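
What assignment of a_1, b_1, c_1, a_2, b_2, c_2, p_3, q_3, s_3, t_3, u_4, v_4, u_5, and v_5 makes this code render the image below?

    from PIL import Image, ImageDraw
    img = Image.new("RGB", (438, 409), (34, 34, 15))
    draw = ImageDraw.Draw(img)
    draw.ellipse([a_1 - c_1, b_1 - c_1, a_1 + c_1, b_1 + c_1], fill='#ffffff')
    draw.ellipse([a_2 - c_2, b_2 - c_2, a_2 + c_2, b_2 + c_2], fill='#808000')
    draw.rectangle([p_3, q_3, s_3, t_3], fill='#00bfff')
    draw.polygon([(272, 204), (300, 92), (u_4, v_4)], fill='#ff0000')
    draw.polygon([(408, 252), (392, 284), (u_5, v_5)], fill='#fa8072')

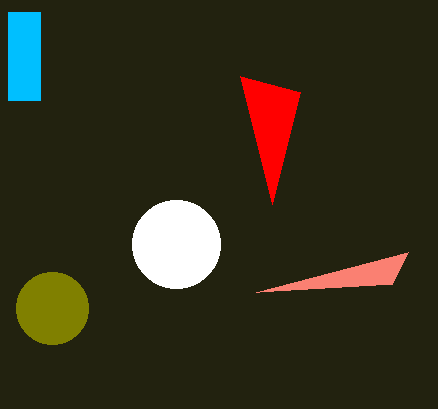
a_1 = 176; b_1 = 244; c_1 = 44; a_2 = 52; b_2 = 308; c_2 = 36; p_3 = 8; q_3 = 12; s_3 = 40; t_3 = 100; u_4 = 240; v_4 = 76; u_5 = 256; v_5 = 292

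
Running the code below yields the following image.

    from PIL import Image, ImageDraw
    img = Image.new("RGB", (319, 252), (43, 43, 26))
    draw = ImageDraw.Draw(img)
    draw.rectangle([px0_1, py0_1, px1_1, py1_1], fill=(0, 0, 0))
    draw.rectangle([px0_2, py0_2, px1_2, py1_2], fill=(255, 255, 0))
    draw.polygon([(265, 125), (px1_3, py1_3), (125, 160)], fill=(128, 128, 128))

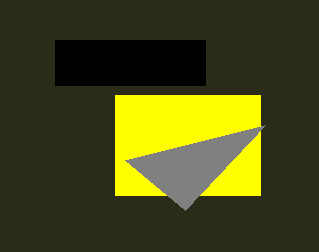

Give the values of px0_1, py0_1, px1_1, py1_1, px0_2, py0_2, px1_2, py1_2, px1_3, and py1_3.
px0_1 = 55; py0_1 = 40; px1_1 = 205; py1_1 = 85; px0_2 = 115; py0_2 = 95; px1_2 = 260; py1_2 = 195; px1_3 = 185; py1_3 = 210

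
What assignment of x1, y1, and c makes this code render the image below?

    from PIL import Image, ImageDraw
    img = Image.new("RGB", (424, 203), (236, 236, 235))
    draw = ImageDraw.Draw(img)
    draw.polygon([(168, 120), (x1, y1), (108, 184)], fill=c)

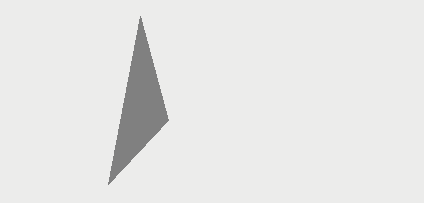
x1 = 140; y1 = 16; c = 'gray'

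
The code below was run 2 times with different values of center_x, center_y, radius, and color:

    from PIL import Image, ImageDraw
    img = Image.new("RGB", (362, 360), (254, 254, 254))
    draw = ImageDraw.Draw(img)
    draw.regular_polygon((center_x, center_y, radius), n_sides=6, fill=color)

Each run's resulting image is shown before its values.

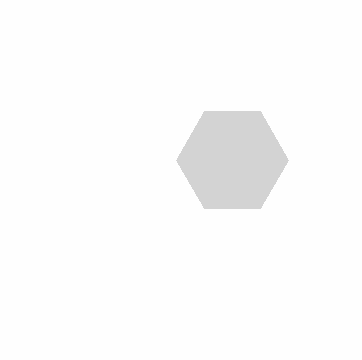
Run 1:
center_x = 232; center_y = 160; radius = 56; color = 'lightgray'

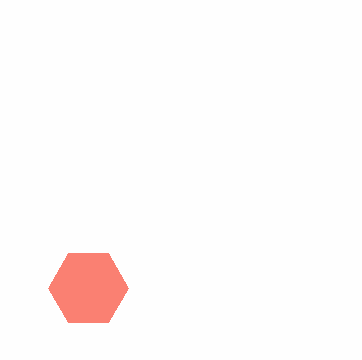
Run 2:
center_x = 88, center_y = 288, radius = 40, color = 'salmon'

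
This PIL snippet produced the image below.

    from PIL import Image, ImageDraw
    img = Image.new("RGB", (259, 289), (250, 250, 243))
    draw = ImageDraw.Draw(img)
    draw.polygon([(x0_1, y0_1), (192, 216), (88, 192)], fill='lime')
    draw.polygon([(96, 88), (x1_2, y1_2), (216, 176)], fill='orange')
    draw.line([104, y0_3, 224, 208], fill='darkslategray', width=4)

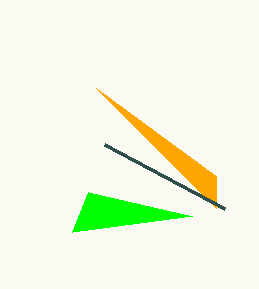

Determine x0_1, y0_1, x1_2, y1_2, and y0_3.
x0_1 = 72, y0_1 = 232, x1_2 = 216, y1_2 = 208, y0_3 = 144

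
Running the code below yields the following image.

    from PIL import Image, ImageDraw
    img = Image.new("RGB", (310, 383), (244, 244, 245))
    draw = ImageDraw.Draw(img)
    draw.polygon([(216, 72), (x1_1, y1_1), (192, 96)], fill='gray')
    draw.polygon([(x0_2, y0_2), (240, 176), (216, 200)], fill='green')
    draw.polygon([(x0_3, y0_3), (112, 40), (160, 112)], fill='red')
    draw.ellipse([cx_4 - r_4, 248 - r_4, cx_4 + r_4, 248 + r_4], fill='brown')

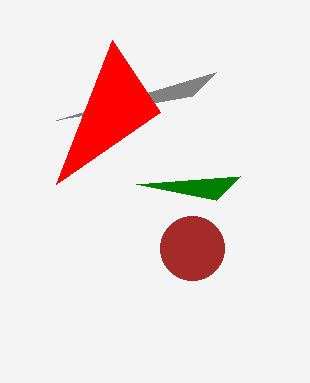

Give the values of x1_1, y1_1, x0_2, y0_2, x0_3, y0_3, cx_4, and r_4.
x1_1 = 56; y1_1 = 120; x0_2 = 136; y0_2 = 184; x0_3 = 56; y0_3 = 184; cx_4 = 192; r_4 = 32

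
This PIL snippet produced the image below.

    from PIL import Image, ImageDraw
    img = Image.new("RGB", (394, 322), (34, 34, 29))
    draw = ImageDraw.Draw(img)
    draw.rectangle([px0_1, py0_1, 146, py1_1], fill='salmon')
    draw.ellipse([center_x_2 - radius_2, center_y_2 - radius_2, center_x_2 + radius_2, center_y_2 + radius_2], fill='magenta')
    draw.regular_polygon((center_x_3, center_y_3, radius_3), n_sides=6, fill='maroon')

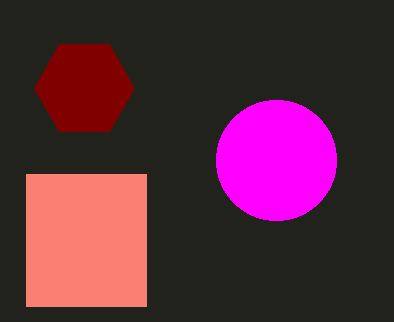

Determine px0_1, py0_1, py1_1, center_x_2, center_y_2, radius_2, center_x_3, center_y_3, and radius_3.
px0_1 = 26
py0_1 = 174
py1_1 = 306
center_x_2 = 276
center_y_2 = 160
radius_2 = 60
center_x_3 = 84
center_y_3 = 88
radius_3 = 50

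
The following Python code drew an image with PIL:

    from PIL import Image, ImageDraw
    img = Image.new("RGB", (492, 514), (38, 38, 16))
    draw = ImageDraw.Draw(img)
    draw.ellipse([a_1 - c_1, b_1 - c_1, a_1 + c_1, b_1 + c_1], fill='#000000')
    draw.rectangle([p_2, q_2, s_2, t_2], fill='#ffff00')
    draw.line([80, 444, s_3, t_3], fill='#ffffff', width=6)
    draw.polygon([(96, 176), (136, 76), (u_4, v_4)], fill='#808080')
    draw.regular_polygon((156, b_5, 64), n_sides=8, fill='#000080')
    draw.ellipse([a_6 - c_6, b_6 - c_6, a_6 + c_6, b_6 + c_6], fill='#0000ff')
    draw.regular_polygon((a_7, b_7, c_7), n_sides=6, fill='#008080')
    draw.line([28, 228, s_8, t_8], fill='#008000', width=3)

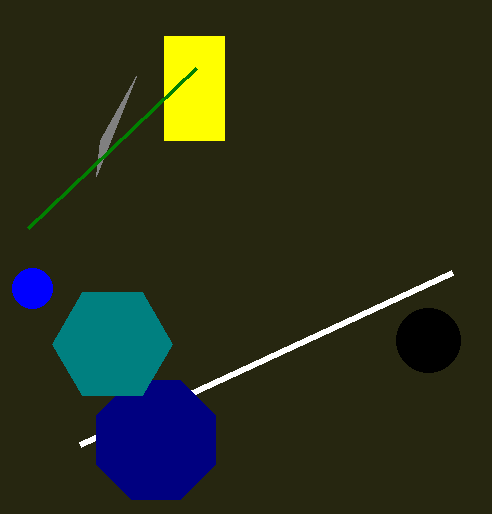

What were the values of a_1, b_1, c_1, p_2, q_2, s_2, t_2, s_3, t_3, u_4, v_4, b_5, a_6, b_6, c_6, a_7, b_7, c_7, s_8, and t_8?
a_1 = 428; b_1 = 340; c_1 = 32; p_2 = 164; q_2 = 36; s_2 = 224; t_2 = 140; s_3 = 452; t_3 = 272; u_4 = 100; v_4 = 140; b_5 = 440; a_6 = 32; b_6 = 288; c_6 = 20; a_7 = 112; b_7 = 344; c_7 = 60; s_8 = 196; t_8 = 68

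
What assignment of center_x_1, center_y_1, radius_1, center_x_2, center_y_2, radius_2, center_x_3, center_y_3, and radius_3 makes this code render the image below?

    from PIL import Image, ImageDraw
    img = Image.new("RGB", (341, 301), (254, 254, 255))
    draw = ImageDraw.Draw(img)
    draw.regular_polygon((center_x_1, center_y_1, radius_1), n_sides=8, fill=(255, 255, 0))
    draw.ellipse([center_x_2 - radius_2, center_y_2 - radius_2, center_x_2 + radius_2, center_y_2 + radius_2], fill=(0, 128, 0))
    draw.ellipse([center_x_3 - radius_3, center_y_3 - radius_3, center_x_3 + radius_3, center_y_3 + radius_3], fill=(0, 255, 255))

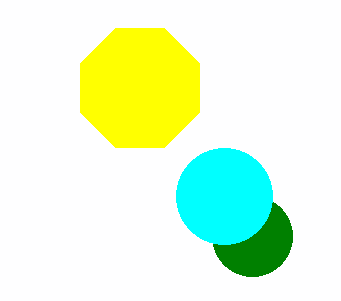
center_x_1 = 140; center_y_1 = 88; radius_1 = 64; center_x_2 = 252; center_y_2 = 236; radius_2 = 40; center_x_3 = 224; center_y_3 = 196; radius_3 = 48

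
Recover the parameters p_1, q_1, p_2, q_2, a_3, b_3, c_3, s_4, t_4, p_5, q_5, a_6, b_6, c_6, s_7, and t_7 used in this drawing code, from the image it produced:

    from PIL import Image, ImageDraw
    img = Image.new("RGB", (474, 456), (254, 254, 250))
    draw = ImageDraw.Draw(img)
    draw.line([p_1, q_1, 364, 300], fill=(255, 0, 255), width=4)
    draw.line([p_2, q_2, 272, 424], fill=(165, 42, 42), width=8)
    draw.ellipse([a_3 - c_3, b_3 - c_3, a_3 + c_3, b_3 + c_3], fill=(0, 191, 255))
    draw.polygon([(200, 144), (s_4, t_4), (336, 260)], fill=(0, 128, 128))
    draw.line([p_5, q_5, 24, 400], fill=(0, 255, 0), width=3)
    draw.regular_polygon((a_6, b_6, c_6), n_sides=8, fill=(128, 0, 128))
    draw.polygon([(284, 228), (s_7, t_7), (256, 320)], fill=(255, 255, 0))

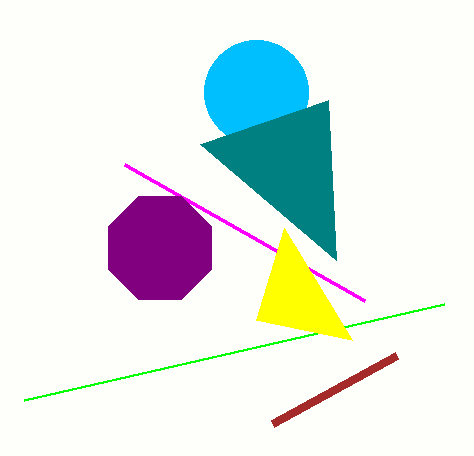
p_1 = 124, q_1 = 164, p_2 = 396, q_2 = 356, a_3 = 256, b_3 = 92, c_3 = 52, s_4 = 328, t_4 = 100, p_5 = 444, q_5 = 304, a_6 = 160, b_6 = 248, c_6 = 56, s_7 = 352, t_7 = 340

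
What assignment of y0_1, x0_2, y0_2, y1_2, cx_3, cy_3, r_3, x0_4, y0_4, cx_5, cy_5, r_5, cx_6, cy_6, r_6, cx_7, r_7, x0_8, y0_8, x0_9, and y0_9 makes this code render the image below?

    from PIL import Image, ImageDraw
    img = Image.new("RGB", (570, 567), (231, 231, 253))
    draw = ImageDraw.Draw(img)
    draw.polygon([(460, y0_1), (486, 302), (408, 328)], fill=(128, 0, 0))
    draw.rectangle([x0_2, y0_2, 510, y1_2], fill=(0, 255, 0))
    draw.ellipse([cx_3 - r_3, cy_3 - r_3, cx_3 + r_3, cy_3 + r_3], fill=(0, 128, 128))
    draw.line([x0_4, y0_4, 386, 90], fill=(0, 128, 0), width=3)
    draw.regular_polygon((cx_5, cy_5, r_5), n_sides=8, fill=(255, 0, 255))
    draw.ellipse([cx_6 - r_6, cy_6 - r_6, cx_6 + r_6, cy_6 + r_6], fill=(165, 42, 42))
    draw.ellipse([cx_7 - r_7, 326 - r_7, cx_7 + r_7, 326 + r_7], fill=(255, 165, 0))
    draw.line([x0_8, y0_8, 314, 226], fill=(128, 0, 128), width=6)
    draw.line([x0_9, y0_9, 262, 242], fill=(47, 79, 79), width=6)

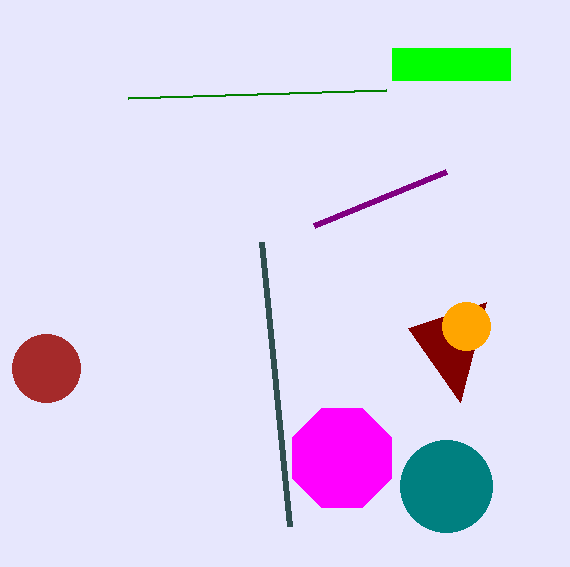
y0_1 = 402
x0_2 = 392
y0_2 = 48
y1_2 = 80
cx_3 = 446
cy_3 = 486
r_3 = 46
x0_4 = 128
y0_4 = 98
cx_5 = 342
cy_5 = 458
r_5 = 54
cx_6 = 46
cy_6 = 368
r_6 = 34
cx_7 = 466
r_7 = 24
x0_8 = 446
y0_8 = 172
x0_9 = 290
y0_9 = 526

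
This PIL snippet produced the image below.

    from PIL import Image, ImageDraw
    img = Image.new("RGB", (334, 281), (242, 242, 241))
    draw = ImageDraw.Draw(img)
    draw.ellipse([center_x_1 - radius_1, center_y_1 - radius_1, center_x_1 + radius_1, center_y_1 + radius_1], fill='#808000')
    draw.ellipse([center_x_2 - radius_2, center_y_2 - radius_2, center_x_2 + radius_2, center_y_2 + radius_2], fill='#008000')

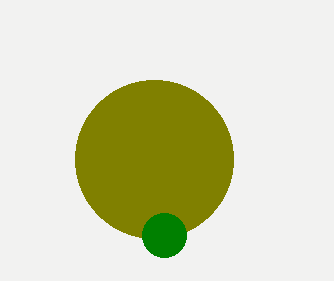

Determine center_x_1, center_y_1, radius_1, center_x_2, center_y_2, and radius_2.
center_x_1 = 154
center_y_1 = 159
radius_1 = 79
center_x_2 = 164
center_y_2 = 235
radius_2 = 22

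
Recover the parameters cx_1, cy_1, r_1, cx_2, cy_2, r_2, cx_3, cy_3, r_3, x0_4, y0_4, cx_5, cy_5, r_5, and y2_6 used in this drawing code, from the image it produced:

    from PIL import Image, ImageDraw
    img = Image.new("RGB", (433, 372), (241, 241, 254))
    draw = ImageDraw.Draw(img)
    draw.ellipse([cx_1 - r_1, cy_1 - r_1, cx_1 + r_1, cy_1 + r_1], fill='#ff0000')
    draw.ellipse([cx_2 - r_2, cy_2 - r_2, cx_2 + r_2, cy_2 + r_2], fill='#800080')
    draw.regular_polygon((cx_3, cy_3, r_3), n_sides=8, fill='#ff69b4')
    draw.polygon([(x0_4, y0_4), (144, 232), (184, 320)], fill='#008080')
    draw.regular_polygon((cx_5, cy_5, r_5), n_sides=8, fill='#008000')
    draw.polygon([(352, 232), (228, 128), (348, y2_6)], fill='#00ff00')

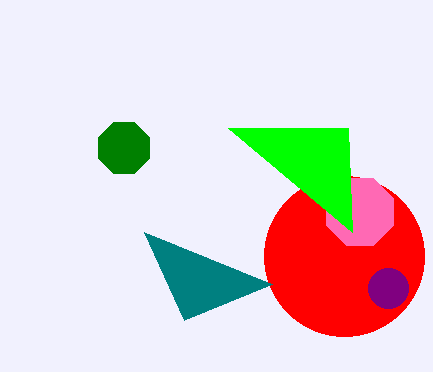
cx_1 = 344
cy_1 = 256
r_1 = 80
cx_2 = 388
cy_2 = 288
r_2 = 20
cx_3 = 360
cy_3 = 212
r_3 = 36
x0_4 = 272
y0_4 = 284
cx_5 = 124
cy_5 = 148
r_5 = 28
y2_6 = 128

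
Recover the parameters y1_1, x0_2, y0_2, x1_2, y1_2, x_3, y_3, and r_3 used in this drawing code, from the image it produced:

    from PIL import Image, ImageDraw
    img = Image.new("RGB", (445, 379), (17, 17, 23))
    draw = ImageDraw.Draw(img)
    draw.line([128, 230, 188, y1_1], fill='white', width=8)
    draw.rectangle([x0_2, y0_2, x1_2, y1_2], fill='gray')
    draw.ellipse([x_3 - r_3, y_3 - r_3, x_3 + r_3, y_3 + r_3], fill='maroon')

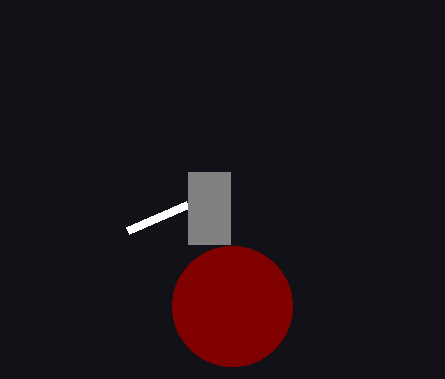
y1_1 = 204
x0_2 = 188
y0_2 = 172
x1_2 = 230
y1_2 = 244
x_3 = 232
y_3 = 306
r_3 = 60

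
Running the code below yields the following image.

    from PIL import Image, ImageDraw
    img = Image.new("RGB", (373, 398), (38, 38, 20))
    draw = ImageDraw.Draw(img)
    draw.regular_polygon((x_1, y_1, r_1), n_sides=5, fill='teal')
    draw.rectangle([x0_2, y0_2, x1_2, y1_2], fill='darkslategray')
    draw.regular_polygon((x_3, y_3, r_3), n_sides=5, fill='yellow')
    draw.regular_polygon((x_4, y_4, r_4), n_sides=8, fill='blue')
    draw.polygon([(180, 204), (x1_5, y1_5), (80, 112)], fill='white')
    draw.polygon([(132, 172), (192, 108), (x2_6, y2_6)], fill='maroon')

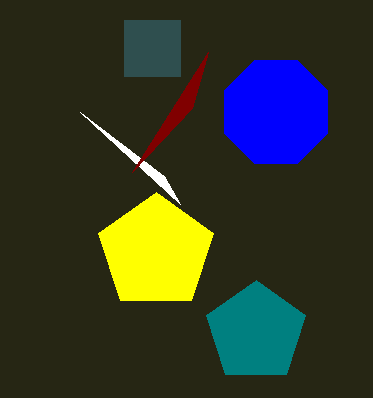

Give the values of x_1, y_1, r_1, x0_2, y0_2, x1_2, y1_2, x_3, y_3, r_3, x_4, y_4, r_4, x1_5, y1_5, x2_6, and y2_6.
x_1 = 256
y_1 = 332
r_1 = 52
x0_2 = 124
y0_2 = 20
x1_2 = 180
y1_2 = 76
x_3 = 156
y_3 = 252
r_3 = 60
x_4 = 276
y_4 = 112
r_4 = 56
x1_5 = 164
y1_5 = 176
x2_6 = 208
y2_6 = 52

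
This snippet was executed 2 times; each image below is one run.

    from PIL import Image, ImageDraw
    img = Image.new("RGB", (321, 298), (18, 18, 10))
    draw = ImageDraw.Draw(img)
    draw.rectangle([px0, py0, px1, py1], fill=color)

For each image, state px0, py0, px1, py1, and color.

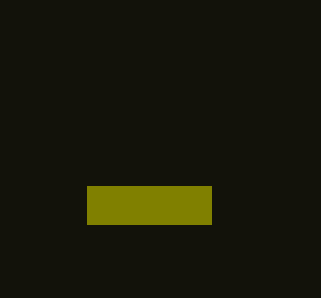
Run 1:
px0 = 87, py0 = 186, px1 = 211, py1 = 224, color = 'olive'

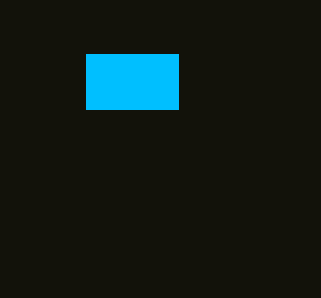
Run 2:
px0 = 86; py0 = 54; px1 = 178; py1 = 109; color = 'deepskyblue'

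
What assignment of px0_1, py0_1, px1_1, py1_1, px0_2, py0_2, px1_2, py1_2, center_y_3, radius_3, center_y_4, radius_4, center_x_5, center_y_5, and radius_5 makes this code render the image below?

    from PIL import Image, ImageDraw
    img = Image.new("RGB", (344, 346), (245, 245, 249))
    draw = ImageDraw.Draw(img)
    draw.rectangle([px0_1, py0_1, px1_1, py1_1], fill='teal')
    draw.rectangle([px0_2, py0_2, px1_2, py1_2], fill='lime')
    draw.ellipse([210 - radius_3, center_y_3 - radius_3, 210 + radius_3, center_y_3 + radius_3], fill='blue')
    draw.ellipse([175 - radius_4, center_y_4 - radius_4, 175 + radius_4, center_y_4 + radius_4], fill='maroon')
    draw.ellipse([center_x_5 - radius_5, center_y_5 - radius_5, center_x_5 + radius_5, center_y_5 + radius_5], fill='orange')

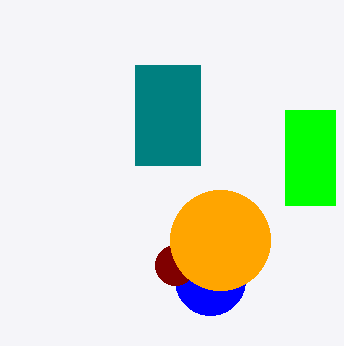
px0_1 = 135; py0_1 = 65; px1_1 = 200; py1_1 = 165; px0_2 = 285; py0_2 = 110; px1_2 = 335; py1_2 = 205; center_y_3 = 280; radius_3 = 35; center_y_4 = 265; radius_4 = 20; center_x_5 = 220; center_y_5 = 240; radius_5 = 50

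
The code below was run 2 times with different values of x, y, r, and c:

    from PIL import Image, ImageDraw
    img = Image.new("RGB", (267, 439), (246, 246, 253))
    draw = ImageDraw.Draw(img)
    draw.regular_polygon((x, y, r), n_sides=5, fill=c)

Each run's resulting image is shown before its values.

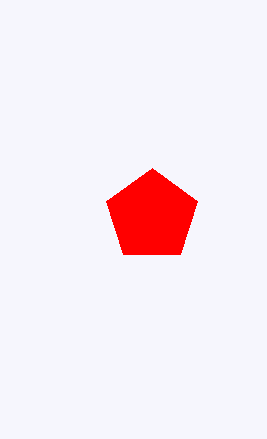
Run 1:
x = 152, y = 216, r = 48, c = 'red'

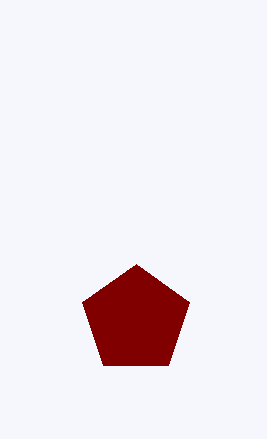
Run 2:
x = 136; y = 320; r = 56; c = 'maroon'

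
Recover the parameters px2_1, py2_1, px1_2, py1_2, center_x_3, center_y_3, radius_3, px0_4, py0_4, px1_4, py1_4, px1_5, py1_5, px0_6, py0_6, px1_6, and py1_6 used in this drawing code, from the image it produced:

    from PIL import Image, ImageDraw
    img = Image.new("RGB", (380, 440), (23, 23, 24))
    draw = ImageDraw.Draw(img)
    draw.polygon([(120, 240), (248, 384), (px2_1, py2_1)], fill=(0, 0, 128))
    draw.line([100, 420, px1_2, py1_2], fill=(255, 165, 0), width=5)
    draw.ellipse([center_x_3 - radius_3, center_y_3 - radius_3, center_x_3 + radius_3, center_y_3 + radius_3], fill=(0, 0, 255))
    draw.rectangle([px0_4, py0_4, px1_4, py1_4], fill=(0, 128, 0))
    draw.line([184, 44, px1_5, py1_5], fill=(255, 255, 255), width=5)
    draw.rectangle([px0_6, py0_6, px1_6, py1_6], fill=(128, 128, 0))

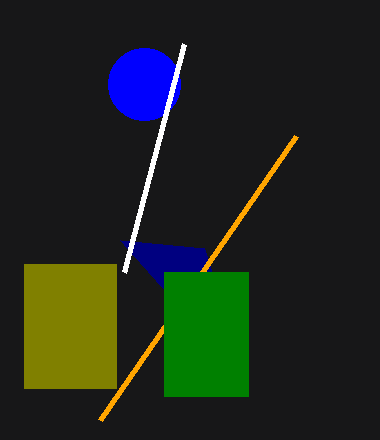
px2_1 = 204; py2_1 = 248; px1_2 = 296; py1_2 = 136; center_x_3 = 144; center_y_3 = 84; radius_3 = 36; px0_4 = 164; py0_4 = 272; px1_4 = 248; py1_4 = 396; px1_5 = 124; py1_5 = 272; px0_6 = 24; py0_6 = 264; px1_6 = 116; py1_6 = 388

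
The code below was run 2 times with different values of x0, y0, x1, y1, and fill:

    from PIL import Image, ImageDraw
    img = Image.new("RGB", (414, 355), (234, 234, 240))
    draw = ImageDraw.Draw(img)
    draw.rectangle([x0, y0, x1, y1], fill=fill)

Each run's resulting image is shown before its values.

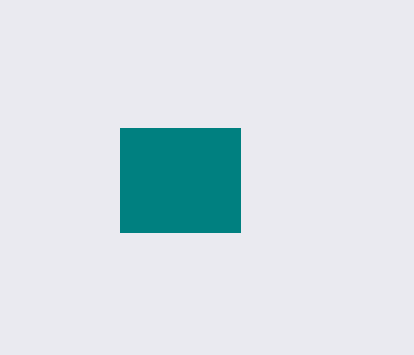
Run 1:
x0 = 120; y0 = 128; x1 = 240; y1 = 232; fill = 'teal'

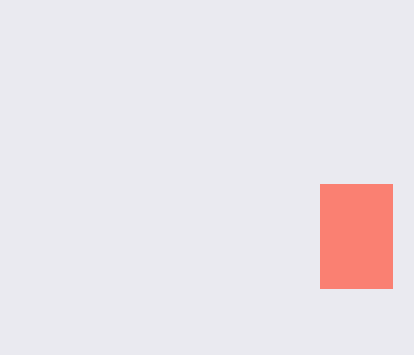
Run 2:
x0 = 320; y0 = 184; x1 = 392; y1 = 288; fill = 'salmon'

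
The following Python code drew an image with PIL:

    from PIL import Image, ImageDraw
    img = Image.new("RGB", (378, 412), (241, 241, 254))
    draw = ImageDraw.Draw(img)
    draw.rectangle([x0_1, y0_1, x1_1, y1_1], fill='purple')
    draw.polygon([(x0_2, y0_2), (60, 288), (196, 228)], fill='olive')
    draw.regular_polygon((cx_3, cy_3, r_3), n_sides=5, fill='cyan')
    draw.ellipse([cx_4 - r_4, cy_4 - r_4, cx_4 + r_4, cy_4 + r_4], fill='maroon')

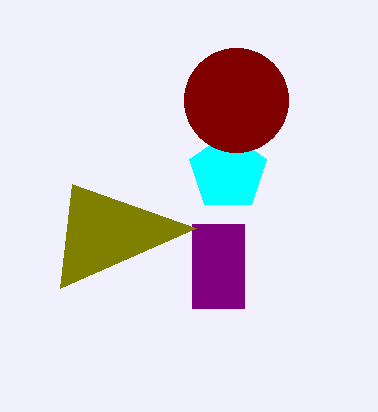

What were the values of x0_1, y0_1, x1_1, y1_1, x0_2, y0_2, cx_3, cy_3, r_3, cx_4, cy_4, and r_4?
x0_1 = 192
y0_1 = 224
x1_1 = 244
y1_1 = 308
x0_2 = 72
y0_2 = 184
cx_3 = 228
cy_3 = 172
r_3 = 40
cx_4 = 236
cy_4 = 100
r_4 = 52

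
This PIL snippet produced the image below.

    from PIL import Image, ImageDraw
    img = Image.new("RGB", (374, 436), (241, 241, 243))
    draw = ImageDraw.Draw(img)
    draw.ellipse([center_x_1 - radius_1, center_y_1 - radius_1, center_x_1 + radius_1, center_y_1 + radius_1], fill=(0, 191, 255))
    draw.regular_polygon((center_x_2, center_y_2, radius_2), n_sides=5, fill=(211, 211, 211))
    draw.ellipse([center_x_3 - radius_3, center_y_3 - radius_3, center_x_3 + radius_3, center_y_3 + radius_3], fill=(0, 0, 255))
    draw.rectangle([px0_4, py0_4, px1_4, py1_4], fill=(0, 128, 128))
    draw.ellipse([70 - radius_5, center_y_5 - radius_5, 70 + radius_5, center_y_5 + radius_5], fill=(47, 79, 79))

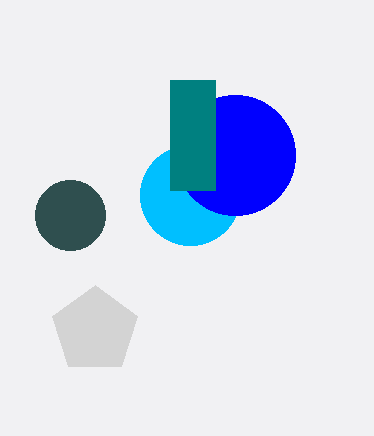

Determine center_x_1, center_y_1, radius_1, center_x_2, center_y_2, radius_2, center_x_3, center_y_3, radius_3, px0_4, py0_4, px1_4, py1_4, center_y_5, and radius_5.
center_x_1 = 190; center_y_1 = 195; radius_1 = 50; center_x_2 = 95; center_y_2 = 330; radius_2 = 45; center_x_3 = 235; center_y_3 = 155; radius_3 = 60; px0_4 = 170; py0_4 = 80; px1_4 = 215; py1_4 = 190; center_y_5 = 215; radius_5 = 35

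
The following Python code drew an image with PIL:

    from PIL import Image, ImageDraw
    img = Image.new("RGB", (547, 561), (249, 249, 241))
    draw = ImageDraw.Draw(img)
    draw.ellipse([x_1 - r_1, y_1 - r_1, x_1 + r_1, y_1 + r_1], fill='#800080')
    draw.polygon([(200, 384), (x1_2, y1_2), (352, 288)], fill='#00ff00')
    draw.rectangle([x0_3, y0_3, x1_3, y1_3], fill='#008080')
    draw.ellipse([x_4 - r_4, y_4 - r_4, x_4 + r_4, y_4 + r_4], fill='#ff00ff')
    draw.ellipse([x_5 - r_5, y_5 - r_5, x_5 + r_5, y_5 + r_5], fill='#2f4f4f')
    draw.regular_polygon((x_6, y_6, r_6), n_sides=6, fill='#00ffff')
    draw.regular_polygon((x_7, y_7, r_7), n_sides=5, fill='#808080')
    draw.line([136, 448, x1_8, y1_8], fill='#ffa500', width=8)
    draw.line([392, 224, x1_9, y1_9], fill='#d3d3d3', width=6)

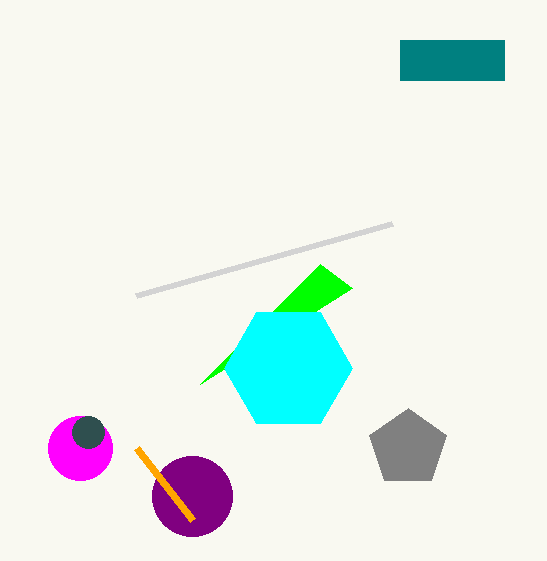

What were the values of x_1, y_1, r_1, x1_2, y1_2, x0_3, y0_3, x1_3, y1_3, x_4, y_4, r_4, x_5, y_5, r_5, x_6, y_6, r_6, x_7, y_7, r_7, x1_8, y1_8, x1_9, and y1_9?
x_1 = 192; y_1 = 496; r_1 = 40; x1_2 = 320; y1_2 = 264; x0_3 = 400; y0_3 = 40; x1_3 = 504; y1_3 = 80; x_4 = 80; y_4 = 448; r_4 = 32; x_5 = 88; y_5 = 432; r_5 = 16; x_6 = 288; y_6 = 368; r_6 = 64; x_7 = 408; y_7 = 448; r_7 = 40; x1_8 = 192; y1_8 = 520; x1_9 = 136; y1_9 = 296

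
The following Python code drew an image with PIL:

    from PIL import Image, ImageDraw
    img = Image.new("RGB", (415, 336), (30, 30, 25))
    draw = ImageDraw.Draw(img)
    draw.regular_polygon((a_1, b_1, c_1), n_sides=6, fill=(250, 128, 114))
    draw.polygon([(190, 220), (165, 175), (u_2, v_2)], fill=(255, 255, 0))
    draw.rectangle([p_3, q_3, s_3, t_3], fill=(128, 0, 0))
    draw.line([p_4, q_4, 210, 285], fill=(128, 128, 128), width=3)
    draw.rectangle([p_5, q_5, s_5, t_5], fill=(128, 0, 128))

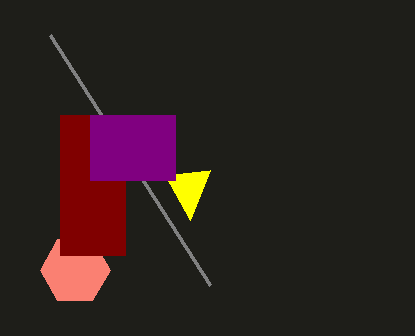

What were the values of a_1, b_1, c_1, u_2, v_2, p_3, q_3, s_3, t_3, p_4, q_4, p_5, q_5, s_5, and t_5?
a_1 = 75; b_1 = 270; c_1 = 35; u_2 = 210; v_2 = 170; p_3 = 60; q_3 = 115; s_3 = 125; t_3 = 255; p_4 = 50; q_4 = 35; p_5 = 90; q_5 = 115; s_5 = 175; t_5 = 180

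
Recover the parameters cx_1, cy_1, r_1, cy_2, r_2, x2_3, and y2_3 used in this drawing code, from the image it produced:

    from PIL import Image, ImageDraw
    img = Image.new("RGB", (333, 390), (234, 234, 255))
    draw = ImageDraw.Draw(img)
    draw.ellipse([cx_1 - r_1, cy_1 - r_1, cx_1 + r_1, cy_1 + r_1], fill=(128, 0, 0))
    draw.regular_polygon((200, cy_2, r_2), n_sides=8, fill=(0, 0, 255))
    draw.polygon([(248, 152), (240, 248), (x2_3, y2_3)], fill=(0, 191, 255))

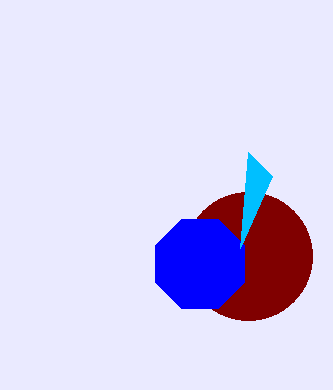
cx_1 = 248
cy_1 = 256
r_1 = 64
cy_2 = 264
r_2 = 48
x2_3 = 272
y2_3 = 176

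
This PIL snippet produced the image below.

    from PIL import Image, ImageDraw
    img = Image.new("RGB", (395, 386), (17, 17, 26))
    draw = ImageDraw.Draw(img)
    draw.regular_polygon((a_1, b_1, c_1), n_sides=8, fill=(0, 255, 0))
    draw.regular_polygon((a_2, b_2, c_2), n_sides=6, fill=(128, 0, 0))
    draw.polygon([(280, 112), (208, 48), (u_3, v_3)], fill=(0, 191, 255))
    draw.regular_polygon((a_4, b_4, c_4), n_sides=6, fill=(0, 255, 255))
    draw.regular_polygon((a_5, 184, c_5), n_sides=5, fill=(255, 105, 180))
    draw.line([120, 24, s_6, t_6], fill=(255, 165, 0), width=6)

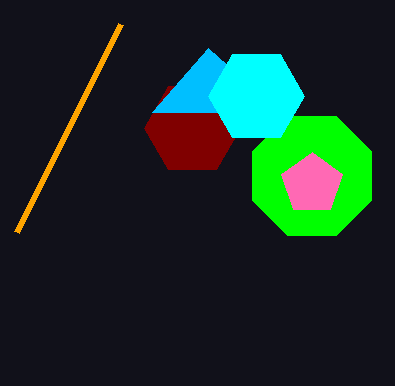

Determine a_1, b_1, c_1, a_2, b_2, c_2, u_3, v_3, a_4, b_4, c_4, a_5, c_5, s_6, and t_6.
a_1 = 312
b_1 = 176
c_1 = 64
a_2 = 192
b_2 = 128
c_2 = 48
u_3 = 152
v_3 = 112
a_4 = 256
b_4 = 96
c_4 = 48
a_5 = 312
c_5 = 32
s_6 = 16
t_6 = 232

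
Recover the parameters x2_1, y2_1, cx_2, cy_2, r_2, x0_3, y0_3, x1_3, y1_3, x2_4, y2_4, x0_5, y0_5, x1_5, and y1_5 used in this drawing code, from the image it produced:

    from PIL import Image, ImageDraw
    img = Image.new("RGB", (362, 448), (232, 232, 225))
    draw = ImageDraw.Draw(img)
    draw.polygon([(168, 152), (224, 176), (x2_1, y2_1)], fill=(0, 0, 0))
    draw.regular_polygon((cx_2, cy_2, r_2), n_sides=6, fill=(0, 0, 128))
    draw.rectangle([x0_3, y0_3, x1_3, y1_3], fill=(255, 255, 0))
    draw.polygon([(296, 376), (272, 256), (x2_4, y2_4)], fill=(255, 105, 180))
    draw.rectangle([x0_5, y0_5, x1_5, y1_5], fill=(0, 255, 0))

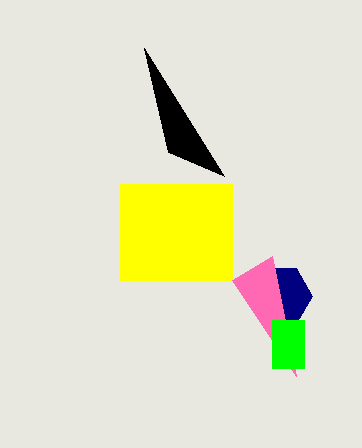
x2_1 = 144; y2_1 = 48; cx_2 = 280; cy_2 = 296; r_2 = 32; x0_3 = 120; y0_3 = 184; x1_3 = 232; y1_3 = 280; x2_4 = 232; y2_4 = 280; x0_5 = 272; y0_5 = 320; x1_5 = 304; y1_5 = 368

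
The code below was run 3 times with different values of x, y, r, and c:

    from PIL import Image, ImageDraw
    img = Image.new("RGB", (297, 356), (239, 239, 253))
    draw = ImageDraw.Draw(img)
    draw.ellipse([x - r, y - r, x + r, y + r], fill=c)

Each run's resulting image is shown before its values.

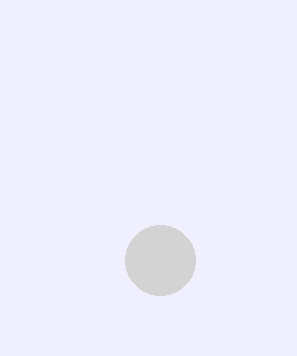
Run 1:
x = 160; y = 260; r = 35; c = 'lightgray'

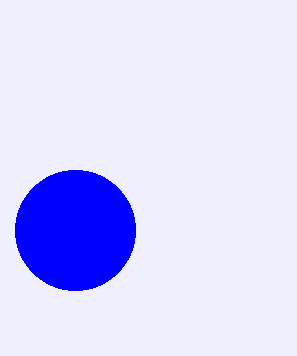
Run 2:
x = 75, y = 230, r = 60, c = 'blue'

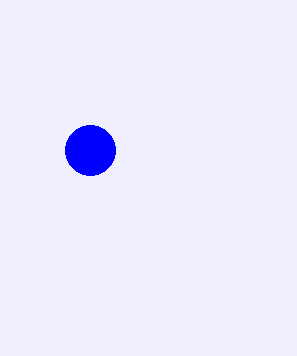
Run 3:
x = 90; y = 150; r = 25; c = 'blue'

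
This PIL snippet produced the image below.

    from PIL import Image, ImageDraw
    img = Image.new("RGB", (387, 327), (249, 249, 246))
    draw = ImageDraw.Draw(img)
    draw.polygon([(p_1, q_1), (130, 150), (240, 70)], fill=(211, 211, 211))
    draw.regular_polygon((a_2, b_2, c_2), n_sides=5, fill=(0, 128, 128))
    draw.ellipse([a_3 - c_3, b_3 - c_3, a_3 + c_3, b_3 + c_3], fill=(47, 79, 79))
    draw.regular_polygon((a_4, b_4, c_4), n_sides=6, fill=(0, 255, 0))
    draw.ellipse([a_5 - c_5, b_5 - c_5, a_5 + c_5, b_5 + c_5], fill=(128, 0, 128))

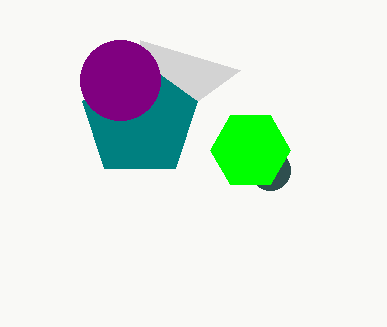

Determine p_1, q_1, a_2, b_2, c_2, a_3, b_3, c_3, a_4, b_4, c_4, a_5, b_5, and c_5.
p_1 = 140, q_1 = 40, a_2 = 140, b_2 = 120, c_2 = 60, a_3 = 270, b_3 = 170, c_3 = 20, a_4 = 250, b_4 = 150, c_4 = 40, a_5 = 120, b_5 = 80, c_5 = 40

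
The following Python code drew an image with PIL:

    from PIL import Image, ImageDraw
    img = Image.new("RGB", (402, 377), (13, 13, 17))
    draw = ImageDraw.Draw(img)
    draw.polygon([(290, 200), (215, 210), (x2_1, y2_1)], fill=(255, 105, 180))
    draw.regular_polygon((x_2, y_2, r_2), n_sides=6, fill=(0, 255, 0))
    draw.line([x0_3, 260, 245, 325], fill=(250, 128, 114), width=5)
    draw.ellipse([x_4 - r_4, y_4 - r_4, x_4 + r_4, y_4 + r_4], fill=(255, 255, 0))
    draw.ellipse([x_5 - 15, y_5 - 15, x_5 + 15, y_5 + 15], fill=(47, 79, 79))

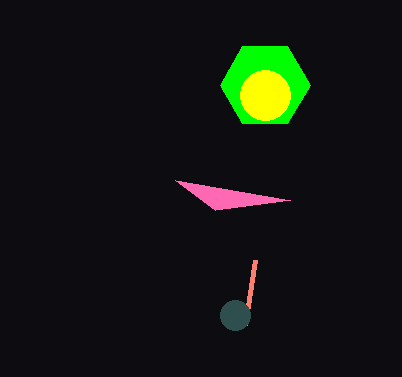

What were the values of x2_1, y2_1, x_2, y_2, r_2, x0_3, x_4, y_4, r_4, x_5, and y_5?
x2_1 = 175
y2_1 = 180
x_2 = 265
y_2 = 85
r_2 = 45
x0_3 = 255
x_4 = 265
y_4 = 95
r_4 = 25
x_5 = 235
y_5 = 315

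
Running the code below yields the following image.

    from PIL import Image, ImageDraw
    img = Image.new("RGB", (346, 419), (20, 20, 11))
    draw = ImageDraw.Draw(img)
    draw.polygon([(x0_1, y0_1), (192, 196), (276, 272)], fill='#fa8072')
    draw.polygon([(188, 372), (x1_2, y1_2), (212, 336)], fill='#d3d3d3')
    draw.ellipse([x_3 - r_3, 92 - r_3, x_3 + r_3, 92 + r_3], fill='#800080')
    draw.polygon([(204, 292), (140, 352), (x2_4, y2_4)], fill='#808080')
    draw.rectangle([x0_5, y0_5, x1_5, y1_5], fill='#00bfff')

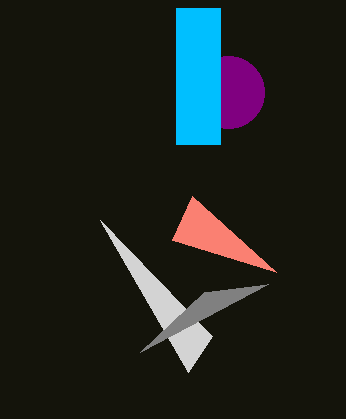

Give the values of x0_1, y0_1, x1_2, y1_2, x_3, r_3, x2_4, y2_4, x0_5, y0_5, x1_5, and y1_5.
x0_1 = 172, y0_1 = 240, x1_2 = 100, y1_2 = 220, x_3 = 228, r_3 = 36, x2_4 = 268, y2_4 = 284, x0_5 = 176, y0_5 = 8, x1_5 = 220, y1_5 = 144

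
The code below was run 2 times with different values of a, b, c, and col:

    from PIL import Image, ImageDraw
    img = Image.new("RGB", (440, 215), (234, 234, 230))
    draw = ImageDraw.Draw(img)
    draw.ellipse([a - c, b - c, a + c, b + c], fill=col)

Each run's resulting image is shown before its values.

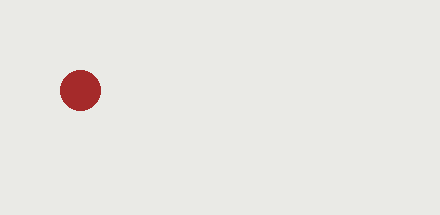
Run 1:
a = 80, b = 90, c = 20, col = 'brown'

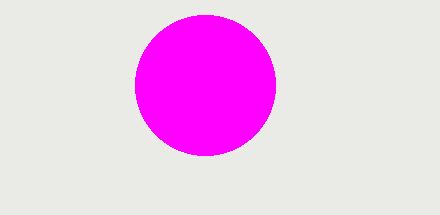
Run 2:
a = 205
b = 85
c = 70
col = 'magenta'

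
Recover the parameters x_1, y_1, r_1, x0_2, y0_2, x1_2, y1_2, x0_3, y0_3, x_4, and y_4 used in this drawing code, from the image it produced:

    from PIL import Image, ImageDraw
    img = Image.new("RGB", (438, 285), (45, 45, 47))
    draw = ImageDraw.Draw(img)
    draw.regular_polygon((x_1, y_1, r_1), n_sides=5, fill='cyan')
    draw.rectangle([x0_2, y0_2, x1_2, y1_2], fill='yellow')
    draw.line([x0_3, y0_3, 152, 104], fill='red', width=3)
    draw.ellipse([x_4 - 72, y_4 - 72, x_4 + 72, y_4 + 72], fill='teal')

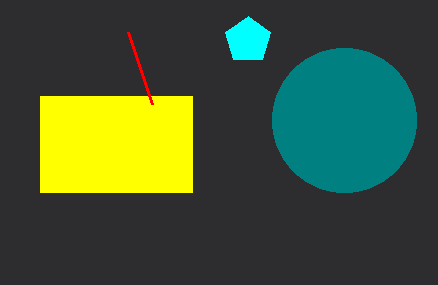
x_1 = 248
y_1 = 40
r_1 = 24
x0_2 = 40
y0_2 = 96
x1_2 = 192
y1_2 = 192
x0_3 = 128
y0_3 = 32
x_4 = 344
y_4 = 120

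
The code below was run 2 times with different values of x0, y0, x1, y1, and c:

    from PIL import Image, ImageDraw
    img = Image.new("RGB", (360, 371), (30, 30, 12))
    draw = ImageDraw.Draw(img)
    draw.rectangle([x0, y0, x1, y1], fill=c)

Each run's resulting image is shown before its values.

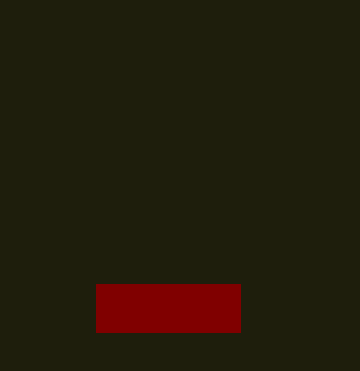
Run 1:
x0 = 96
y0 = 284
x1 = 240
y1 = 332
c = 'maroon'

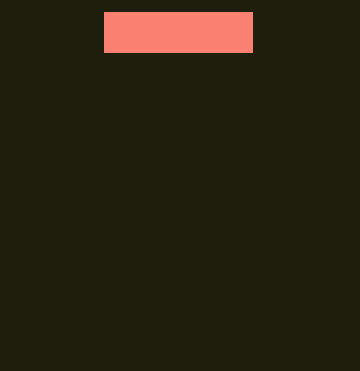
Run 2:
x0 = 104; y0 = 12; x1 = 252; y1 = 52; c = 'salmon'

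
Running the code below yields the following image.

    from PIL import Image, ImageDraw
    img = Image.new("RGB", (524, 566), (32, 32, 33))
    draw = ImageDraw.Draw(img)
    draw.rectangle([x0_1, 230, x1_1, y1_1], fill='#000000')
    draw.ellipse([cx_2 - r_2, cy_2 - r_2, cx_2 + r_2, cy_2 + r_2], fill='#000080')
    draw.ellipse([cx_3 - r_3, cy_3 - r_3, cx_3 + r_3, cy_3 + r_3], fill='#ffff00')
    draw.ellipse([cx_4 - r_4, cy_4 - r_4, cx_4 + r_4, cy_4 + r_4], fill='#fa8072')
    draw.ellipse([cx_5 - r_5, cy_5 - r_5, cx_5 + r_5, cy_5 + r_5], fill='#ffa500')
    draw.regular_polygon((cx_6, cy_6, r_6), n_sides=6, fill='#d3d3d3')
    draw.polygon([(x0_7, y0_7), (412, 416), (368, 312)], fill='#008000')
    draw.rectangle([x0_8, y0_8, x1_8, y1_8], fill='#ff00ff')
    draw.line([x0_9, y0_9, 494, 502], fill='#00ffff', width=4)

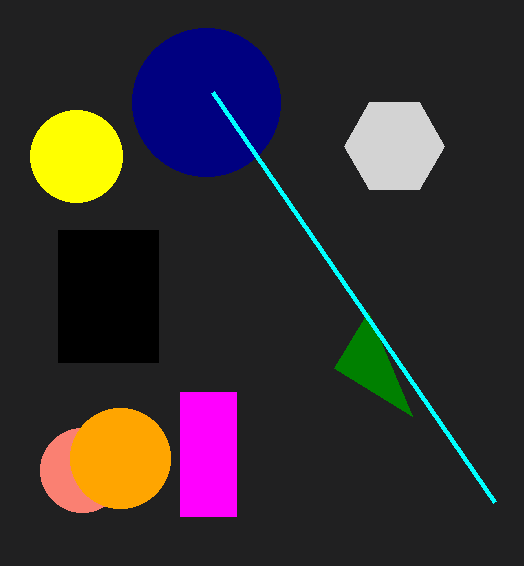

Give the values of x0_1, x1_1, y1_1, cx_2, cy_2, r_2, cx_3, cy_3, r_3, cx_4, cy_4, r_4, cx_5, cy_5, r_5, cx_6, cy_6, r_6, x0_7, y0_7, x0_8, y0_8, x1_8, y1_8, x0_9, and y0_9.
x0_1 = 58, x1_1 = 158, y1_1 = 362, cx_2 = 206, cy_2 = 102, r_2 = 74, cx_3 = 76, cy_3 = 156, r_3 = 46, cx_4 = 82, cy_4 = 470, r_4 = 42, cx_5 = 120, cy_5 = 458, r_5 = 50, cx_6 = 394, cy_6 = 146, r_6 = 50, x0_7 = 334, y0_7 = 368, x0_8 = 180, y0_8 = 392, x1_8 = 236, y1_8 = 516, x0_9 = 212, y0_9 = 92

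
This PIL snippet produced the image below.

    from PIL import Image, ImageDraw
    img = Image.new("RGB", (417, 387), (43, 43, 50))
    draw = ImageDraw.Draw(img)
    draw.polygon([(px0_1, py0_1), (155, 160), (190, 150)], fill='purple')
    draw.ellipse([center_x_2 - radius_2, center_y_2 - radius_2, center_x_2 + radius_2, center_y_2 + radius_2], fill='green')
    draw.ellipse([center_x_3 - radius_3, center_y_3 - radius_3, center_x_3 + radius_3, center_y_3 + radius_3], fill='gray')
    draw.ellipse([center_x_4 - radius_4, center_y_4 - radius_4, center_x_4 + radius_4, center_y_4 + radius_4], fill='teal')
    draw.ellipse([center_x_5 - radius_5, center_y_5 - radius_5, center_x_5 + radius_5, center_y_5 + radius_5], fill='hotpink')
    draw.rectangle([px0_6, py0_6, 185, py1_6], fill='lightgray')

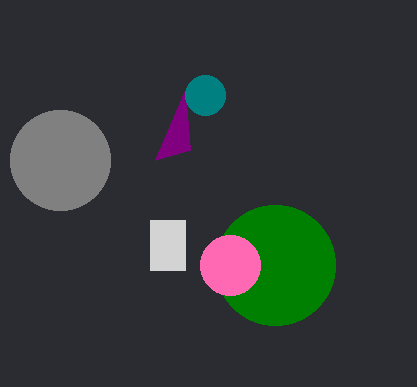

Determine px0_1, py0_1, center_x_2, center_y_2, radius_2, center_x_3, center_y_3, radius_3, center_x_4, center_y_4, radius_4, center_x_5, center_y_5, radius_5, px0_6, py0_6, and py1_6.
px0_1 = 185
py0_1 = 90
center_x_2 = 275
center_y_2 = 265
radius_2 = 60
center_x_3 = 60
center_y_3 = 160
radius_3 = 50
center_x_4 = 205
center_y_4 = 95
radius_4 = 20
center_x_5 = 230
center_y_5 = 265
radius_5 = 30
px0_6 = 150
py0_6 = 220
py1_6 = 270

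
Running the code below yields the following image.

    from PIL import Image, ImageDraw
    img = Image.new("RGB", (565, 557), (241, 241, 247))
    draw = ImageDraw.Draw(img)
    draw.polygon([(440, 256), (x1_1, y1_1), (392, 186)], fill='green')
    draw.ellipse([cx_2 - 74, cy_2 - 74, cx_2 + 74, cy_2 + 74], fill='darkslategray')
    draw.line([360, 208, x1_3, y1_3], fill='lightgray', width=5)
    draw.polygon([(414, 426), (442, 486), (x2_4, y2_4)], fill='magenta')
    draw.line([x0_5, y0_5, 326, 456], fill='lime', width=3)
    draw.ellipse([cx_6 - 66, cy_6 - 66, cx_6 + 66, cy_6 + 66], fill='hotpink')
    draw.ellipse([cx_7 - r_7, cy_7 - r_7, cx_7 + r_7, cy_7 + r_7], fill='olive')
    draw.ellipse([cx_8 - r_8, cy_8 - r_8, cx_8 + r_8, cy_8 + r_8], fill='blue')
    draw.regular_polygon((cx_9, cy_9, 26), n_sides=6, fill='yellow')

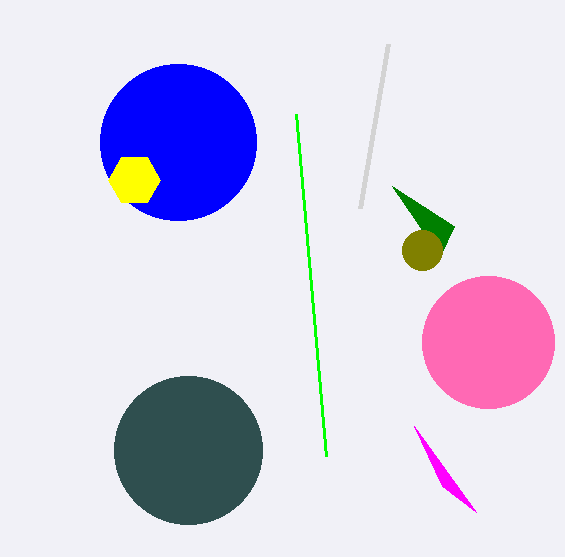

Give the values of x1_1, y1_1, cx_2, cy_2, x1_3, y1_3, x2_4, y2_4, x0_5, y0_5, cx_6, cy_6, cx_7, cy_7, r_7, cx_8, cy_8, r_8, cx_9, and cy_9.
x1_1 = 454, y1_1 = 226, cx_2 = 188, cy_2 = 450, x1_3 = 388, y1_3 = 44, x2_4 = 476, y2_4 = 512, x0_5 = 296, y0_5 = 114, cx_6 = 488, cy_6 = 342, cx_7 = 422, cy_7 = 250, r_7 = 20, cx_8 = 178, cy_8 = 142, r_8 = 78, cx_9 = 134, cy_9 = 180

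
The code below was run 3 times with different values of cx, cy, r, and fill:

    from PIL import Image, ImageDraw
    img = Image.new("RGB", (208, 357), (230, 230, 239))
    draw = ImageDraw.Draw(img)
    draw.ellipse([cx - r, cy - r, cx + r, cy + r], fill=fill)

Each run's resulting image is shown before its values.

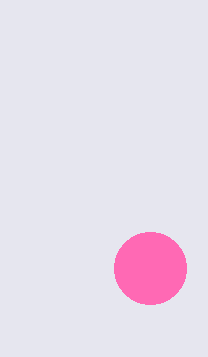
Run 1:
cx = 150
cy = 268
r = 36
fill = 'hotpink'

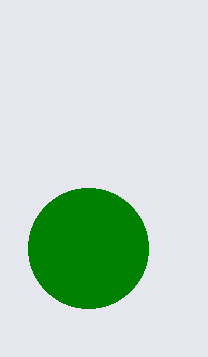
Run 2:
cx = 88
cy = 248
r = 60
fill = 'green'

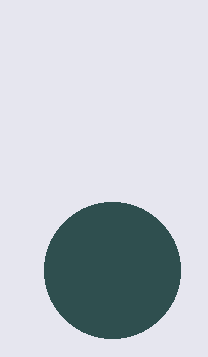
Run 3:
cx = 112
cy = 270
r = 68
fill = 'darkslategray'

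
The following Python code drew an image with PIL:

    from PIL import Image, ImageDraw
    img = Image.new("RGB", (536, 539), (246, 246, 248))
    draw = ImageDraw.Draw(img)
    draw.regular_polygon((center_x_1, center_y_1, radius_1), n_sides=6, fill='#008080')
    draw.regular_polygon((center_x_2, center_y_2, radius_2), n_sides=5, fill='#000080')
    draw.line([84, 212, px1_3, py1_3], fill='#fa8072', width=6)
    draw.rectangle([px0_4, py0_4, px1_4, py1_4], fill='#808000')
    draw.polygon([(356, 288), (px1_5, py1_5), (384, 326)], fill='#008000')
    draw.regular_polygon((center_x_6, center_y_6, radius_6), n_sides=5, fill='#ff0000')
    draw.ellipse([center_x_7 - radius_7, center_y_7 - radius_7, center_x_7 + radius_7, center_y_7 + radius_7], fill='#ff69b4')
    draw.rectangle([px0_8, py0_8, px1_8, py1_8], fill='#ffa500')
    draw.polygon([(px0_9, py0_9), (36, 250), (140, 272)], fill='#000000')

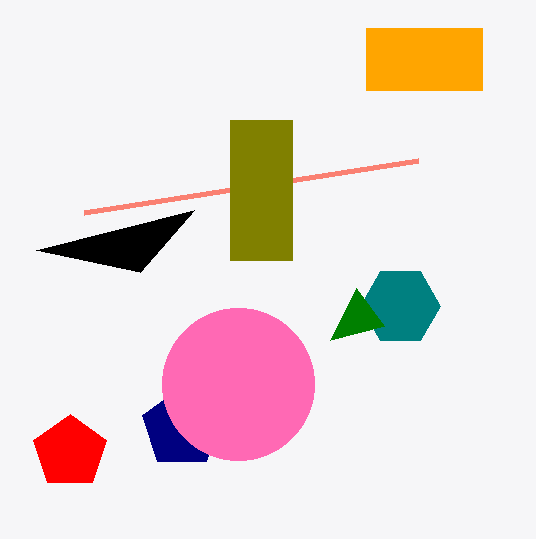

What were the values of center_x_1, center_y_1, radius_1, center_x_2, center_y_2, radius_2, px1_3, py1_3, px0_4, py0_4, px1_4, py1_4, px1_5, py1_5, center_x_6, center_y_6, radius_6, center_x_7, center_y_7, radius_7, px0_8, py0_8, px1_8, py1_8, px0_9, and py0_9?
center_x_1 = 400
center_y_1 = 306
radius_1 = 40
center_x_2 = 182
center_y_2 = 428
radius_2 = 42
px1_3 = 418
py1_3 = 160
px0_4 = 230
py0_4 = 120
px1_4 = 292
py1_4 = 260
px1_5 = 330
py1_5 = 340
center_x_6 = 70
center_y_6 = 452
radius_6 = 38
center_x_7 = 238
center_y_7 = 384
radius_7 = 76
px0_8 = 366
py0_8 = 28
px1_8 = 482
py1_8 = 90
px0_9 = 194
py0_9 = 210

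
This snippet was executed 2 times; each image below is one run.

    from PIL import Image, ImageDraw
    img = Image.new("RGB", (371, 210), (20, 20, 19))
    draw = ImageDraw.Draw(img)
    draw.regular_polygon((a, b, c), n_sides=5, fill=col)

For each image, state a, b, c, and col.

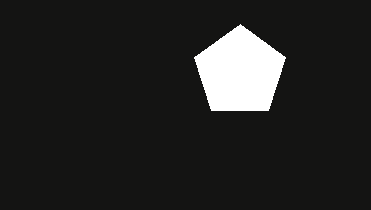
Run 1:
a = 240
b = 72
c = 48
col = 'white'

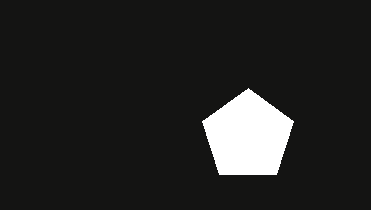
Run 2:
a = 248; b = 136; c = 48; col = 'white'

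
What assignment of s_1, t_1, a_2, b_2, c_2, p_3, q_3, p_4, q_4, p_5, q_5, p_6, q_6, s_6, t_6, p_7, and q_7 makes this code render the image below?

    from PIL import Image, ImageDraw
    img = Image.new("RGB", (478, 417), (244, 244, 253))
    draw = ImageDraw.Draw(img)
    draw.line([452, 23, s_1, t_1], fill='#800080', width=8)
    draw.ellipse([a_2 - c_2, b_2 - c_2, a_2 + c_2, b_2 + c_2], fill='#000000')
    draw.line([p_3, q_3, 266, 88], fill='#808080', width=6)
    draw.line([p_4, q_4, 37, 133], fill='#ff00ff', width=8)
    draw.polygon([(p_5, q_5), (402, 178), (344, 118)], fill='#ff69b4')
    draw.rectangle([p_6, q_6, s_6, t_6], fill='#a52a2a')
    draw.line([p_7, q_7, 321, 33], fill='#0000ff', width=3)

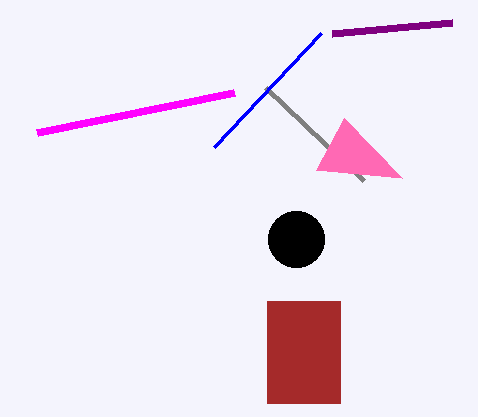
s_1 = 332, t_1 = 34, a_2 = 296, b_2 = 239, c_2 = 28, p_3 = 364, q_3 = 181, p_4 = 234, q_4 = 93, p_5 = 316, q_5 = 170, p_6 = 267, q_6 = 301, s_6 = 340, t_6 = 403, p_7 = 214, q_7 = 147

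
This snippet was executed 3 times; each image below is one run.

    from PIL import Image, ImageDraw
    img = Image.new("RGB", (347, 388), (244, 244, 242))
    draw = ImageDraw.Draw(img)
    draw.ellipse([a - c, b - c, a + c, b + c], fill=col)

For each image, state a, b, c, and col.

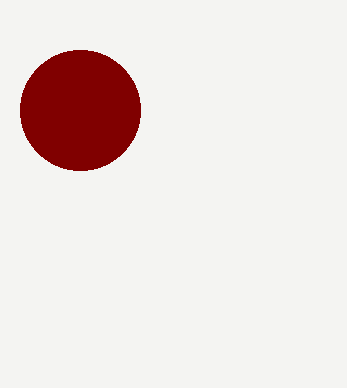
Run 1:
a = 80; b = 110; c = 60; col = 'maroon'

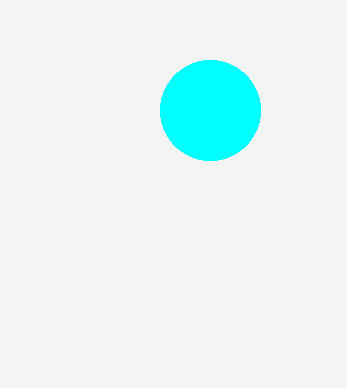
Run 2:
a = 210
b = 110
c = 50
col = 'cyan'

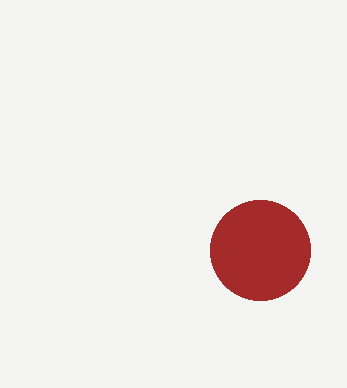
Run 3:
a = 260
b = 250
c = 50
col = 'brown'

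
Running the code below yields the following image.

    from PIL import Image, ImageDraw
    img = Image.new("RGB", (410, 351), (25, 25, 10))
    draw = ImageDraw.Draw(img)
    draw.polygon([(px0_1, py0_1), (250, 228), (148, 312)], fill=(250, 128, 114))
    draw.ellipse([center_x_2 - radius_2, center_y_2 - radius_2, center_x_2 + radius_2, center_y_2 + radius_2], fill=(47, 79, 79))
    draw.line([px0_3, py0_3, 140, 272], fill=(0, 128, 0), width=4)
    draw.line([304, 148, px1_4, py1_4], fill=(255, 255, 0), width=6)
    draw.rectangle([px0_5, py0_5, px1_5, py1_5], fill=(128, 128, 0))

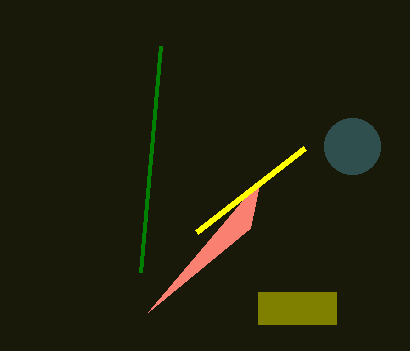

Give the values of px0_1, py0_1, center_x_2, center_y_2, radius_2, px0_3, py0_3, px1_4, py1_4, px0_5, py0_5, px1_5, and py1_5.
px0_1 = 260; py0_1 = 180; center_x_2 = 352; center_y_2 = 146; radius_2 = 28; px0_3 = 160; py0_3 = 46; px1_4 = 196; py1_4 = 232; px0_5 = 258; py0_5 = 292; px1_5 = 336; py1_5 = 324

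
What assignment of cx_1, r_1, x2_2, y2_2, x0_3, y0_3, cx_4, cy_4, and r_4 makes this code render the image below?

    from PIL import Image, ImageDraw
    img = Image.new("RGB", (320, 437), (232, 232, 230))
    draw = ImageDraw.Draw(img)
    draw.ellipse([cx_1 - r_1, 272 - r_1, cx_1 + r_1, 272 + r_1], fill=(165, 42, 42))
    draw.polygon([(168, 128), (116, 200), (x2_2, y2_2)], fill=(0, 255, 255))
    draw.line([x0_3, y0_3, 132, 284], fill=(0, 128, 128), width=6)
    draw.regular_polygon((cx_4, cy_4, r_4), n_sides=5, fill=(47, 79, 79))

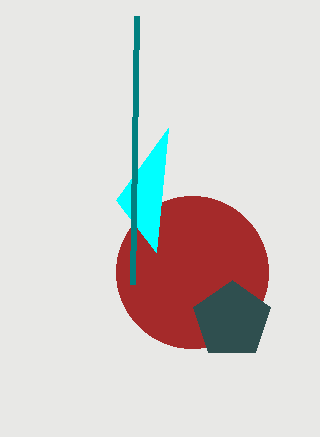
cx_1 = 192, r_1 = 76, x2_2 = 156, y2_2 = 252, x0_3 = 136, y0_3 = 16, cx_4 = 232, cy_4 = 320, r_4 = 40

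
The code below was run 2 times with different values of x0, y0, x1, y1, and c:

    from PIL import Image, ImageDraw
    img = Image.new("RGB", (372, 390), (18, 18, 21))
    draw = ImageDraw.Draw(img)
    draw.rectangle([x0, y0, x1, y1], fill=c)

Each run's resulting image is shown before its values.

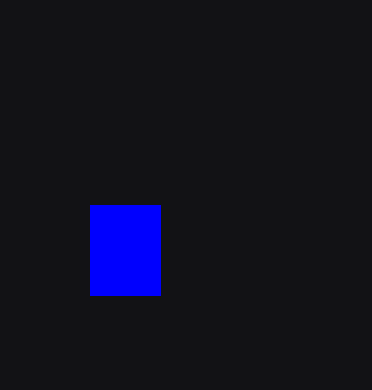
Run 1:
x0 = 90, y0 = 205, x1 = 160, y1 = 295, c = 'blue'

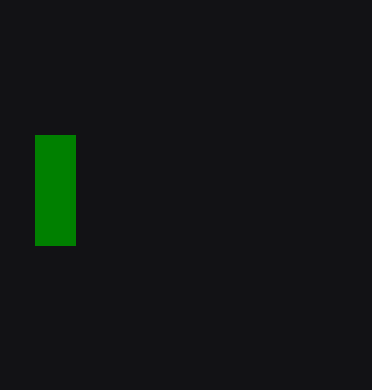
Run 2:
x0 = 35; y0 = 135; x1 = 75; y1 = 245; c = 'green'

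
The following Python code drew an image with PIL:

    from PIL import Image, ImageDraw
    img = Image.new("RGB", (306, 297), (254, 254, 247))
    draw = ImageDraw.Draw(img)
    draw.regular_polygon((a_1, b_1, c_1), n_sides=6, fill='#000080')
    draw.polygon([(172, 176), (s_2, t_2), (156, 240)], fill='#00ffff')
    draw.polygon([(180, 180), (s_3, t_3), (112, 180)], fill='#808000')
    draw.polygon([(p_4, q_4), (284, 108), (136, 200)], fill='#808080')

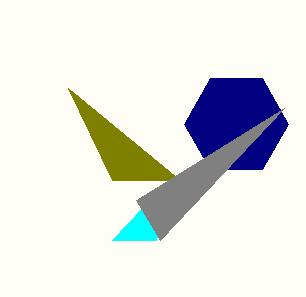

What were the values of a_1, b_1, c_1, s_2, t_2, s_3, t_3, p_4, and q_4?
a_1 = 236; b_1 = 124; c_1 = 52; s_2 = 112; t_2 = 240; s_3 = 68; t_3 = 88; p_4 = 160; q_4 = 240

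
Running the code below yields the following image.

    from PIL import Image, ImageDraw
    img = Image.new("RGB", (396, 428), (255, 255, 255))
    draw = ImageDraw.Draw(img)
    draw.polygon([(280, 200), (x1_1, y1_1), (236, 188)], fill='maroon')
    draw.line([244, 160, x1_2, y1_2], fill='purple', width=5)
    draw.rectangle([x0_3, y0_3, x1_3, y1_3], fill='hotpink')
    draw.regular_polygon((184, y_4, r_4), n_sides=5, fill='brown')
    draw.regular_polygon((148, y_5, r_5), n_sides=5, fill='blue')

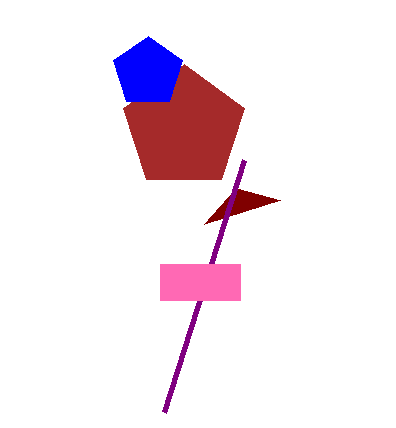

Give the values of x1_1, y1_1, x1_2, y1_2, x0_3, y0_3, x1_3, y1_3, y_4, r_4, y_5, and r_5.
x1_1 = 204, y1_1 = 224, x1_2 = 164, y1_2 = 412, x0_3 = 160, y0_3 = 264, x1_3 = 240, y1_3 = 300, y_4 = 128, r_4 = 64, y_5 = 72, r_5 = 36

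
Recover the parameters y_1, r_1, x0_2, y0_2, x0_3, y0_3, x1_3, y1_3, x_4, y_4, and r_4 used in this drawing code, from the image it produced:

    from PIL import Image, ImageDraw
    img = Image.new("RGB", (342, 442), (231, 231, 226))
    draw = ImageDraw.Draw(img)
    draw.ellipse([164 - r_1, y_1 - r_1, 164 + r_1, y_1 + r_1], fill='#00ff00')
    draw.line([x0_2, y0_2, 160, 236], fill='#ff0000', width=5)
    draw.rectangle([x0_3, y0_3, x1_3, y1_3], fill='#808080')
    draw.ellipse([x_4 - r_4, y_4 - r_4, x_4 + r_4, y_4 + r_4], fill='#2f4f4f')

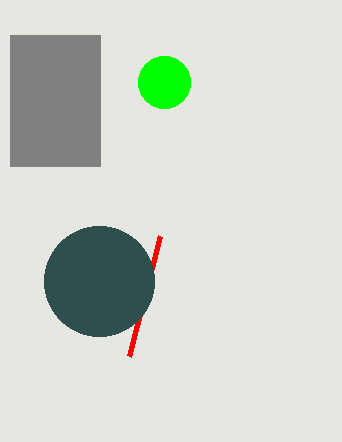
y_1 = 82
r_1 = 26
x0_2 = 129
y0_2 = 356
x0_3 = 10
y0_3 = 35
x1_3 = 100
y1_3 = 166
x_4 = 99
y_4 = 281
r_4 = 55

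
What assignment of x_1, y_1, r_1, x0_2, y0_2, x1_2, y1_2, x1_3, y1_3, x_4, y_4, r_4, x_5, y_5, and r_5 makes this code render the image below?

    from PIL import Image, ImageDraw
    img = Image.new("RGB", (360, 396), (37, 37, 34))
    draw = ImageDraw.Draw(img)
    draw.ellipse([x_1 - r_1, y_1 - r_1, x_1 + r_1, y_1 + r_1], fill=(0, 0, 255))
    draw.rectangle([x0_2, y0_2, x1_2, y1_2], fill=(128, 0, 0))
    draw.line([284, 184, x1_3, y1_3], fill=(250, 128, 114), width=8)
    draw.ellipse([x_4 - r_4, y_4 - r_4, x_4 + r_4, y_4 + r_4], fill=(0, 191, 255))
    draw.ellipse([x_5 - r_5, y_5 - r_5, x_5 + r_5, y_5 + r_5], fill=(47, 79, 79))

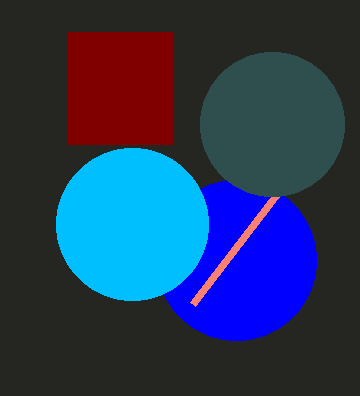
x_1 = 236; y_1 = 260; r_1 = 80; x0_2 = 68; y0_2 = 32; x1_2 = 172; y1_2 = 144; x1_3 = 192; y1_3 = 304; x_4 = 132; y_4 = 224; r_4 = 76; x_5 = 272; y_5 = 124; r_5 = 72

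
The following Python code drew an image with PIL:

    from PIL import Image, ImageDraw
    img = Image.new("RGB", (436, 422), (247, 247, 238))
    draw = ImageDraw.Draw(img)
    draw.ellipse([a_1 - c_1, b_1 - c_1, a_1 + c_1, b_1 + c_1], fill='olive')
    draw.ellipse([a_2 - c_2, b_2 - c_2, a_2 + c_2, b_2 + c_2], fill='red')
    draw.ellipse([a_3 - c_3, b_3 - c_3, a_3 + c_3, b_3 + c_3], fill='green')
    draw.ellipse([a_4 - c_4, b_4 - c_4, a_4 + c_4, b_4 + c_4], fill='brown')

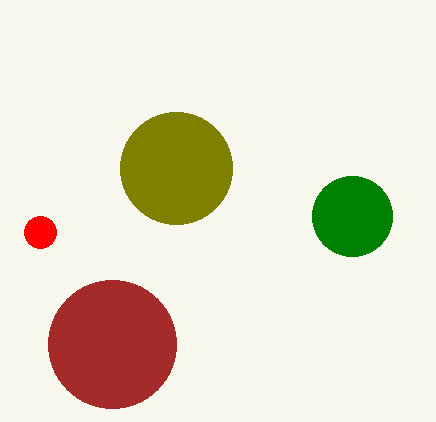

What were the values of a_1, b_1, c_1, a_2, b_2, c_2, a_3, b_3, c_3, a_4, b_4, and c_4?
a_1 = 176; b_1 = 168; c_1 = 56; a_2 = 40; b_2 = 232; c_2 = 16; a_3 = 352; b_3 = 216; c_3 = 40; a_4 = 112; b_4 = 344; c_4 = 64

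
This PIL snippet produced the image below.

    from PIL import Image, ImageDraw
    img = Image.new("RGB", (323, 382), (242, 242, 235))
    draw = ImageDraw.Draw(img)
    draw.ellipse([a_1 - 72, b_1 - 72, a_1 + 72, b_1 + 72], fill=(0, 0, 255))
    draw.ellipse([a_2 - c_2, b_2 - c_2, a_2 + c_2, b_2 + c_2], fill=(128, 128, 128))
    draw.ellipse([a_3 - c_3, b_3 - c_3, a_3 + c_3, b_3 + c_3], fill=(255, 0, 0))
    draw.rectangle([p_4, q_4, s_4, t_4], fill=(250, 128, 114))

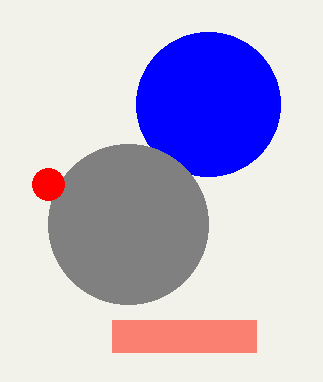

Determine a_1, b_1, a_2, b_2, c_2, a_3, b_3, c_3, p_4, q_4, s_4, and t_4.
a_1 = 208, b_1 = 104, a_2 = 128, b_2 = 224, c_2 = 80, a_3 = 48, b_3 = 184, c_3 = 16, p_4 = 112, q_4 = 320, s_4 = 256, t_4 = 352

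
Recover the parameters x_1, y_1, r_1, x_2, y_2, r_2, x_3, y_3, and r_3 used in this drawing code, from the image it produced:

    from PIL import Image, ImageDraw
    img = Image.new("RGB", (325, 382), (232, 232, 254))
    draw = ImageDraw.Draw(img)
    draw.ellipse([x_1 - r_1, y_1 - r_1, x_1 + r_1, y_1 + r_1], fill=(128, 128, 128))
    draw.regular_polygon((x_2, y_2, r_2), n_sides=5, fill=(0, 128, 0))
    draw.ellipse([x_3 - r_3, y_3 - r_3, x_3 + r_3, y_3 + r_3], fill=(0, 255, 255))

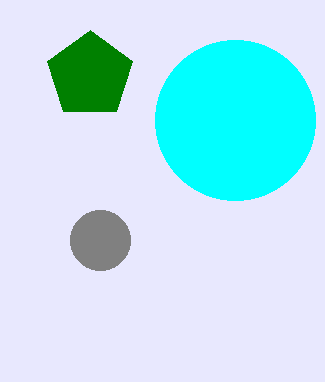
x_1 = 100
y_1 = 240
r_1 = 30
x_2 = 90
y_2 = 75
r_2 = 45
x_3 = 235
y_3 = 120
r_3 = 80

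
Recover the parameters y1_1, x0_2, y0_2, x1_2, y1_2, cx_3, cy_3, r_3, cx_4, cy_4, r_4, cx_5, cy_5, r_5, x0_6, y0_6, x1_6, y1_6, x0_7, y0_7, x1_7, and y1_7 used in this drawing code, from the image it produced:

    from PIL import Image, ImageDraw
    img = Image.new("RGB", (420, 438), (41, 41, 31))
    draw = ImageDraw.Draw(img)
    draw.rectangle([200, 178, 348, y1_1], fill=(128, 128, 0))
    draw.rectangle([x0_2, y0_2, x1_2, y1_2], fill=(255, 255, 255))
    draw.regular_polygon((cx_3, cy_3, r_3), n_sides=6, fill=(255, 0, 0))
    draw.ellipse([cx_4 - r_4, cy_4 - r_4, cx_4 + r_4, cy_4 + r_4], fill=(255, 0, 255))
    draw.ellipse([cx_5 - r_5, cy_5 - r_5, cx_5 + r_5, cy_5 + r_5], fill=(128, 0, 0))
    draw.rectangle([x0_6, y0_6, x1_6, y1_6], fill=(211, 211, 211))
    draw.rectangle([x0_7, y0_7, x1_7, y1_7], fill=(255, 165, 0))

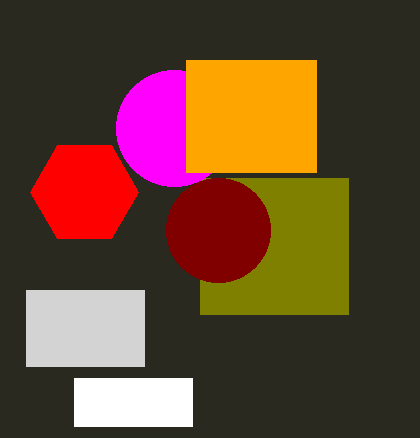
y1_1 = 314
x0_2 = 74
y0_2 = 378
x1_2 = 192
y1_2 = 426
cx_3 = 84
cy_3 = 192
r_3 = 54
cx_4 = 174
cy_4 = 128
r_4 = 58
cx_5 = 218
cy_5 = 230
r_5 = 52
x0_6 = 26
y0_6 = 290
x1_6 = 144
y1_6 = 366
x0_7 = 186
y0_7 = 60
x1_7 = 316
y1_7 = 172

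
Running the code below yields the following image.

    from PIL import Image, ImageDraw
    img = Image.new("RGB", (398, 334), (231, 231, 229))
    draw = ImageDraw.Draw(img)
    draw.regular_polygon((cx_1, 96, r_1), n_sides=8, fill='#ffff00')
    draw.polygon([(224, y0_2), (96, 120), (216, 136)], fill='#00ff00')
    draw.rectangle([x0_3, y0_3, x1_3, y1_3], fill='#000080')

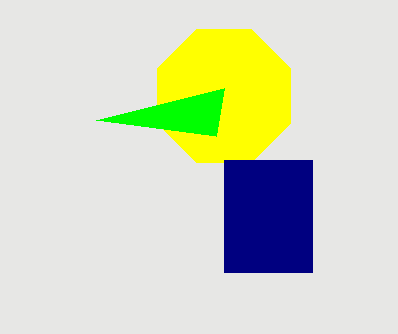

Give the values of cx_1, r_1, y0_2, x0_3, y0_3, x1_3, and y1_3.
cx_1 = 224; r_1 = 72; y0_2 = 88; x0_3 = 224; y0_3 = 160; x1_3 = 312; y1_3 = 272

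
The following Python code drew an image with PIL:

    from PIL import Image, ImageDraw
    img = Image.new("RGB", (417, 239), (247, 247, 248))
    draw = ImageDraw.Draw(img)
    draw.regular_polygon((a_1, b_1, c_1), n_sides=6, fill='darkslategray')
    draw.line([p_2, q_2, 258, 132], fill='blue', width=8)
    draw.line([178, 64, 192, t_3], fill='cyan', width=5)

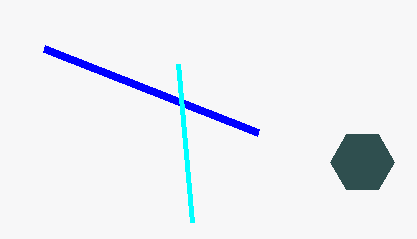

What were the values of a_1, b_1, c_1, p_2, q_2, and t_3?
a_1 = 362, b_1 = 162, c_1 = 32, p_2 = 44, q_2 = 48, t_3 = 222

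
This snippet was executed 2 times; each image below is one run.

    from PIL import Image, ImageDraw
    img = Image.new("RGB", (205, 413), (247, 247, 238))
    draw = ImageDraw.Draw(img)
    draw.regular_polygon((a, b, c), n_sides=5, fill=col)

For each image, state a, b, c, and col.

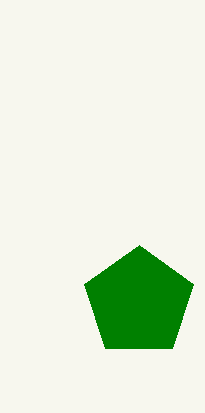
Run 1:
a = 139, b = 302, c = 57, col = 'green'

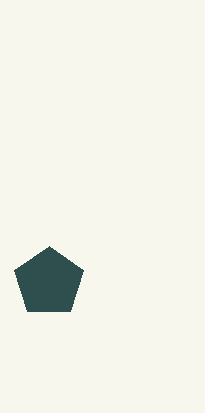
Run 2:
a = 49
b = 282
c = 36
col = 'darkslategray'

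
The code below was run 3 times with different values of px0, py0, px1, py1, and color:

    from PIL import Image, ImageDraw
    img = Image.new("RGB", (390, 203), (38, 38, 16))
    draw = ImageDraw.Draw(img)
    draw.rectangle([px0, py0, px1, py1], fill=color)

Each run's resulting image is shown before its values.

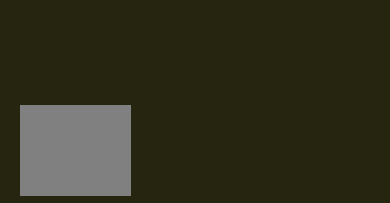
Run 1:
px0 = 20; py0 = 105; px1 = 130; py1 = 195; color = 'gray'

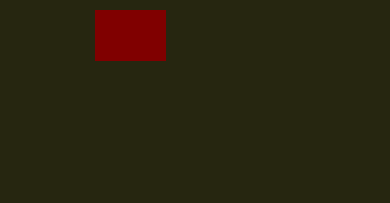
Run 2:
px0 = 95
py0 = 10
px1 = 165
py1 = 60
color = 'maroon'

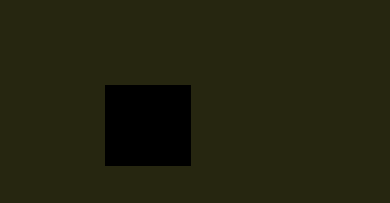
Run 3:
px0 = 105
py0 = 85
px1 = 190
py1 = 165
color = 'black'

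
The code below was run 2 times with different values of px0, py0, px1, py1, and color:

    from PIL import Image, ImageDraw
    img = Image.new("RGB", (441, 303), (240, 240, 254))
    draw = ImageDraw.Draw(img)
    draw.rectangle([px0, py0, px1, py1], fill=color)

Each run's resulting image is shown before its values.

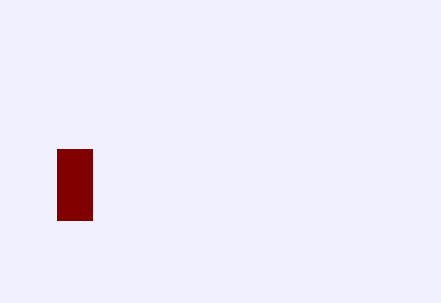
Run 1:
px0 = 57, py0 = 149, px1 = 92, py1 = 220, color = 'maroon'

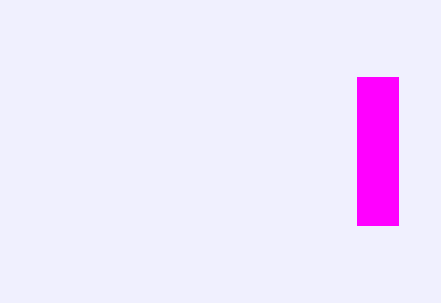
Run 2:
px0 = 357
py0 = 77
px1 = 398
py1 = 225
color = 'magenta'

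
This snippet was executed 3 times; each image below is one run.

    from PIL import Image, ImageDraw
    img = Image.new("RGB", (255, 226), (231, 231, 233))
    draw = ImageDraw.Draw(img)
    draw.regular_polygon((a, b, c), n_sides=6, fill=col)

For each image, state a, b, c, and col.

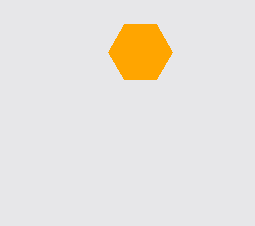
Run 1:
a = 140; b = 52; c = 32; col = 'orange'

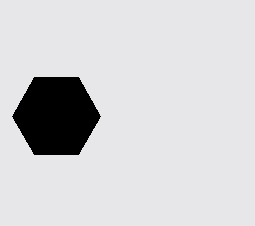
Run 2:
a = 56; b = 116; c = 44; col = 'black'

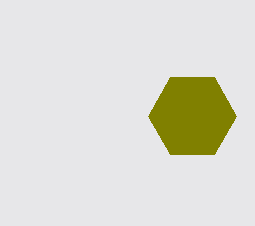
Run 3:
a = 192
b = 116
c = 44
col = 'olive'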